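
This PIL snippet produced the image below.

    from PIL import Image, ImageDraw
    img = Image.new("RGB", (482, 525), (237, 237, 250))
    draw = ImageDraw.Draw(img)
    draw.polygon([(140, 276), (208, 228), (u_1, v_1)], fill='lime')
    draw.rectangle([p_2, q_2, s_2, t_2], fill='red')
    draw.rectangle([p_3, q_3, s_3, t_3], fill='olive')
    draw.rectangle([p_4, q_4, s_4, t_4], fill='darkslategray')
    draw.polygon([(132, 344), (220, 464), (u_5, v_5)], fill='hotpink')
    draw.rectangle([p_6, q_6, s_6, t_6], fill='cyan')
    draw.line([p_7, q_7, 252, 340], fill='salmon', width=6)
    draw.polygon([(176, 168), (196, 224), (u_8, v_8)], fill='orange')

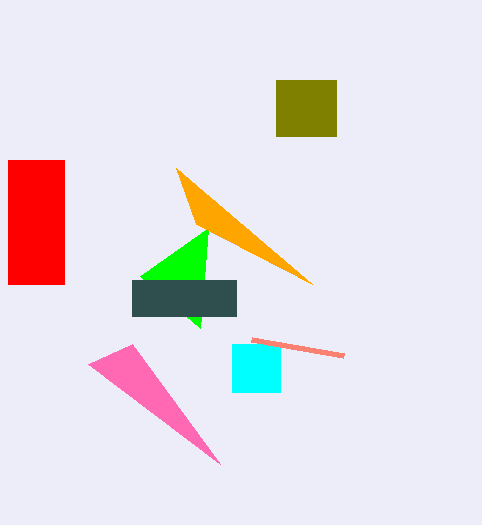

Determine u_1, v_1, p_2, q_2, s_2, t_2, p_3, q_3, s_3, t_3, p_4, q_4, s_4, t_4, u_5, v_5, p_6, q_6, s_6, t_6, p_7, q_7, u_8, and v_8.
u_1 = 200; v_1 = 328; p_2 = 8; q_2 = 160; s_2 = 64; t_2 = 284; p_3 = 276; q_3 = 80; s_3 = 336; t_3 = 136; p_4 = 132; q_4 = 280; s_4 = 236; t_4 = 316; u_5 = 88; v_5 = 364; p_6 = 232; q_6 = 344; s_6 = 280; t_6 = 392; p_7 = 344; q_7 = 356; u_8 = 312; v_8 = 284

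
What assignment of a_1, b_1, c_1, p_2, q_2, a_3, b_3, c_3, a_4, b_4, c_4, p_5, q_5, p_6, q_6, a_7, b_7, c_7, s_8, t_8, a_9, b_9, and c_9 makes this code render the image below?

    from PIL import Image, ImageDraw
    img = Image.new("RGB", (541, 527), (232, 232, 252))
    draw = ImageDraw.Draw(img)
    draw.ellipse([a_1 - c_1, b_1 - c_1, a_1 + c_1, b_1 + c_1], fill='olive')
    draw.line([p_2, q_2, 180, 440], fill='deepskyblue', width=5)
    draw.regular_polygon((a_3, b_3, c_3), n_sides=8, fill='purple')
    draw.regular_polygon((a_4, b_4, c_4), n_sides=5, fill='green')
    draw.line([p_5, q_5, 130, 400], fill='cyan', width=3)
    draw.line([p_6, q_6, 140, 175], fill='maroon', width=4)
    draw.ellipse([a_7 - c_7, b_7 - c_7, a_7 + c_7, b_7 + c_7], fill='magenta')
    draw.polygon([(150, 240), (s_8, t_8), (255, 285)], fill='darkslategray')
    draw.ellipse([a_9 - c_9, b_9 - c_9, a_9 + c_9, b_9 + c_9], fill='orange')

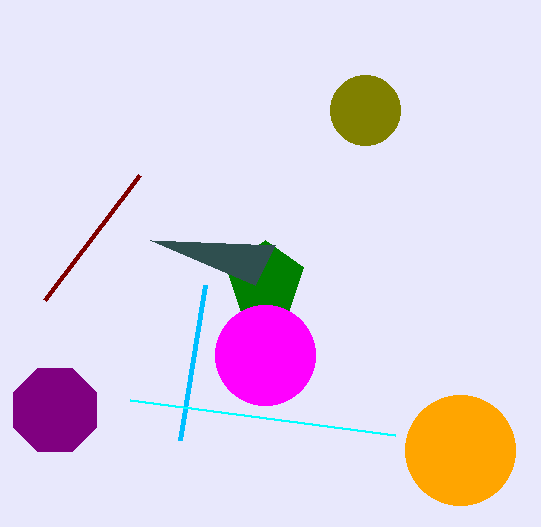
a_1 = 365, b_1 = 110, c_1 = 35, p_2 = 205, q_2 = 285, a_3 = 55, b_3 = 410, c_3 = 45, a_4 = 265, b_4 = 280, c_4 = 40, p_5 = 395, q_5 = 435, p_6 = 45, q_6 = 300, a_7 = 265, b_7 = 355, c_7 = 50, s_8 = 275, t_8 = 245, a_9 = 460, b_9 = 450, c_9 = 55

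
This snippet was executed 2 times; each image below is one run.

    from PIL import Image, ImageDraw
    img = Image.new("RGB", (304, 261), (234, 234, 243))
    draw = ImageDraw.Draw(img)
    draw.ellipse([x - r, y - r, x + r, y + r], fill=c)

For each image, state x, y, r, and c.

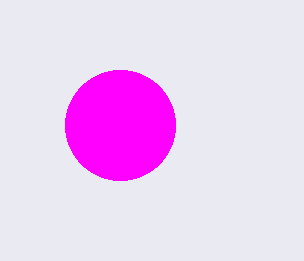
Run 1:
x = 120, y = 125, r = 55, c = 'magenta'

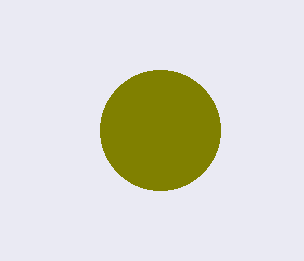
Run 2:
x = 160
y = 130
r = 60
c = 'olive'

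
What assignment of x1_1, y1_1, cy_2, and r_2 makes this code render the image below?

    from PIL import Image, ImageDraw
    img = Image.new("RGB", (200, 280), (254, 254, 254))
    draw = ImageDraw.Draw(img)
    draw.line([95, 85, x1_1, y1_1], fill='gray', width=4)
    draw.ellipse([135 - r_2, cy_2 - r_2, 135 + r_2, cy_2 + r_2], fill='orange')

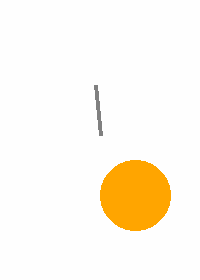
x1_1 = 100
y1_1 = 135
cy_2 = 195
r_2 = 35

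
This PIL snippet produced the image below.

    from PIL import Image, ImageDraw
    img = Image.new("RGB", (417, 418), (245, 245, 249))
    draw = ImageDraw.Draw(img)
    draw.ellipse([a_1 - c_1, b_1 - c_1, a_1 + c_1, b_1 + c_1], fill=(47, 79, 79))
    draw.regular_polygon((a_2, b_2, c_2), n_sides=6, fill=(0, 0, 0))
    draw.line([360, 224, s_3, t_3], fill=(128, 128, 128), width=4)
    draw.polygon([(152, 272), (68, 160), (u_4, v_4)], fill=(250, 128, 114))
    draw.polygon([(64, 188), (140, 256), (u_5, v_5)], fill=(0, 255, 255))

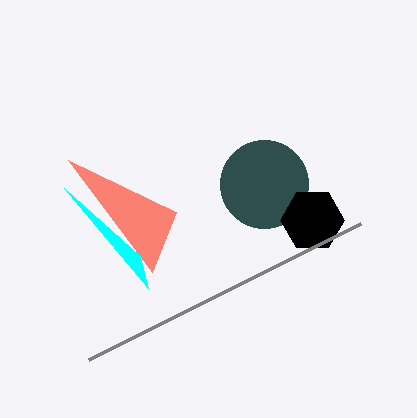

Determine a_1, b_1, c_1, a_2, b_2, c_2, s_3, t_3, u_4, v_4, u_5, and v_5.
a_1 = 264
b_1 = 184
c_1 = 44
a_2 = 312
b_2 = 220
c_2 = 32
s_3 = 88
t_3 = 360
u_4 = 176
v_4 = 212
u_5 = 148
v_5 = 288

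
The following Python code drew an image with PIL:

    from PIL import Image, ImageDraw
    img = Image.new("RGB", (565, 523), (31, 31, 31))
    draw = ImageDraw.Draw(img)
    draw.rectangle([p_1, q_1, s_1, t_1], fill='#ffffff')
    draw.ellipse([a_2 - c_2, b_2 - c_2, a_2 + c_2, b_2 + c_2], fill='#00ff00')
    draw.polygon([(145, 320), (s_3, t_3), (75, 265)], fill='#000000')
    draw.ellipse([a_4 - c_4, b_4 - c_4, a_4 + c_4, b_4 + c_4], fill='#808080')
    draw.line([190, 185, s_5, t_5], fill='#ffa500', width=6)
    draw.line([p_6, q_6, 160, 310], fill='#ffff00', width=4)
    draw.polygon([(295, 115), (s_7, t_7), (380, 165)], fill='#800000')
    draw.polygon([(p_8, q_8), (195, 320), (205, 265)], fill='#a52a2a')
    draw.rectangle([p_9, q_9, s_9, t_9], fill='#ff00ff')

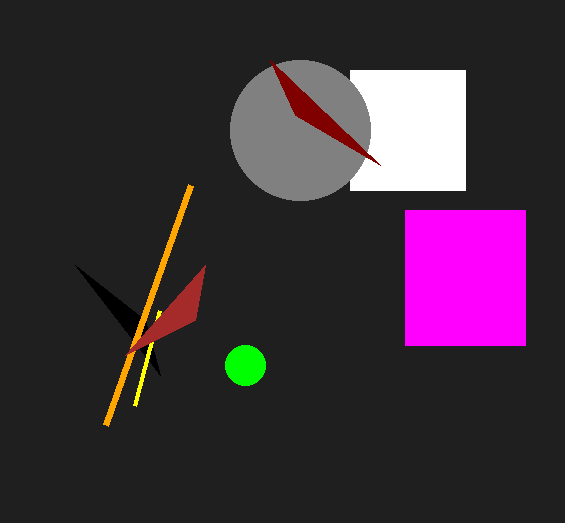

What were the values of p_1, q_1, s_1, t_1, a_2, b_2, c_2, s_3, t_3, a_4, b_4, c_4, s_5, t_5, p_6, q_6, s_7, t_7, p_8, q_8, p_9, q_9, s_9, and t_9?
p_1 = 350
q_1 = 70
s_1 = 465
t_1 = 190
a_2 = 245
b_2 = 365
c_2 = 20
s_3 = 160
t_3 = 375
a_4 = 300
b_4 = 130
c_4 = 70
s_5 = 105
t_5 = 425
p_6 = 135
q_6 = 405
s_7 = 270
t_7 = 60
p_8 = 125
q_8 = 355
p_9 = 405
q_9 = 210
s_9 = 525
t_9 = 345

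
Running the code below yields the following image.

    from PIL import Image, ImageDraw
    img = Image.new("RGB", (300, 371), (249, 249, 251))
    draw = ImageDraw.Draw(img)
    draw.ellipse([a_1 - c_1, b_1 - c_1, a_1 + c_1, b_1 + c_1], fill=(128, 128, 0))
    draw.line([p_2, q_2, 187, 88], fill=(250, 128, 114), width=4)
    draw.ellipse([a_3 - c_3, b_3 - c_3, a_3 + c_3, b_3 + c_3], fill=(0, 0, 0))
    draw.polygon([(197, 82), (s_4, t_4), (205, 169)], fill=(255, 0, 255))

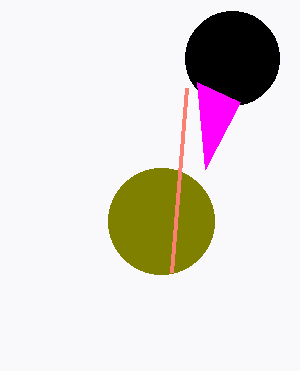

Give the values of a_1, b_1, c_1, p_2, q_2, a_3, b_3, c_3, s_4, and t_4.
a_1 = 161; b_1 = 221; c_1 = 53; p_2 = 172; q_2 = 272; a_3 = 232; b_3 = 58; c_3 = 47; s_4 = 240; t_4 = 102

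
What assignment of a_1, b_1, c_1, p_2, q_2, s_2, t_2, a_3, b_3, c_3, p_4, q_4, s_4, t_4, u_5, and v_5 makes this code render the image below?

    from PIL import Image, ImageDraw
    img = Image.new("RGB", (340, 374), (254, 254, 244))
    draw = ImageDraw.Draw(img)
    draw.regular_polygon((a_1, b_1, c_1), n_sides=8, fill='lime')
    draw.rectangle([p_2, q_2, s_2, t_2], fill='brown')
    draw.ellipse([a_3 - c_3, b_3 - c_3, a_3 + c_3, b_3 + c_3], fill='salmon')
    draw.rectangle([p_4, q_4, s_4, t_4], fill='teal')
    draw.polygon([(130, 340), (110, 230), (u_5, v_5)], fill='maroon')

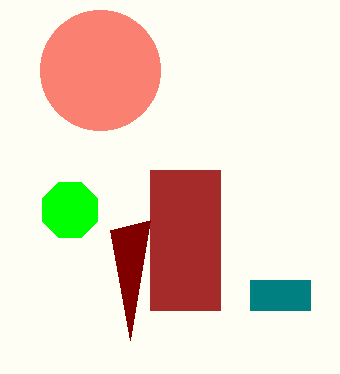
a_1 = 70
b_1 = 210
c_1 = 30
p_2 = 150
q_2 = 170
s_2 = 220
t_2 = 310
a_3 = 100
b_3 = 70
c_3 = 60
p_4 = 250
q_4 = 280
s_4 = 310
t_4 = 310
u_5 = 150
v_5 = 220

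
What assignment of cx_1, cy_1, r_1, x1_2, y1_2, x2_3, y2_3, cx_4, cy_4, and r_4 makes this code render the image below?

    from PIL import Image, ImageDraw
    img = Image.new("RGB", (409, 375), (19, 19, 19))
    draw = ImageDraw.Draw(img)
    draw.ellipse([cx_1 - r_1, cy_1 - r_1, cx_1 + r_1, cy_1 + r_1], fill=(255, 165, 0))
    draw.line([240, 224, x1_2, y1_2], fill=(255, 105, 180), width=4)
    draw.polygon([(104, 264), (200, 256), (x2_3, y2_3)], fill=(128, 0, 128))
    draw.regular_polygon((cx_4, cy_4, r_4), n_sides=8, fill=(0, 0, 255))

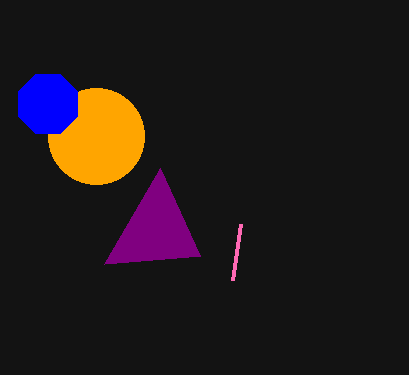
cx_1 = 96
cy_1 = 136
r_1 = 48
x1_2 = 232
y1_2 = 280
x2_3 = 160
y2_3 = 168
cx_4 = 48
cy_4 = 104
r_4 = 32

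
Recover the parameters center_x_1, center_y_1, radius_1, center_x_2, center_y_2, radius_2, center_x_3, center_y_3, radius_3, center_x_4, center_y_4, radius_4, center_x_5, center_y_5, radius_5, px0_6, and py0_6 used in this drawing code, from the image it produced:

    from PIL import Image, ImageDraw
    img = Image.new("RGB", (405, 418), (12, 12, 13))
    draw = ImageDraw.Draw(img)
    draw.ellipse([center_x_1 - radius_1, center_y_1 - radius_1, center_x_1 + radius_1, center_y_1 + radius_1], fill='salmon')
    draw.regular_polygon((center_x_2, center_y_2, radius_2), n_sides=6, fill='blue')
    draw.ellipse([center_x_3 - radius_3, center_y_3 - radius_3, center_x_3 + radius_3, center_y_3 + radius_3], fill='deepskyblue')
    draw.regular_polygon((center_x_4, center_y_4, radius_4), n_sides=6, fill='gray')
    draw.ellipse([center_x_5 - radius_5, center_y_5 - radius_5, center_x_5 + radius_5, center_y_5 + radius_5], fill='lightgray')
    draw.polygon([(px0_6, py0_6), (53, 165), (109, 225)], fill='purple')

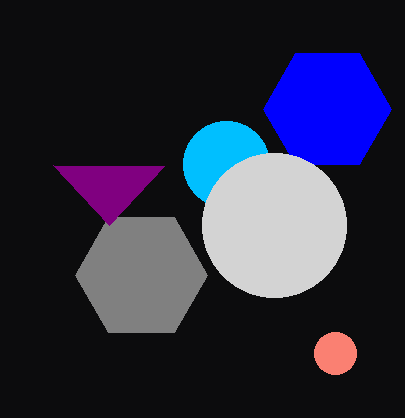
center_x_1 = 335; center_y_1 = 353; radius_1 = 21; center_x_2 = 327; center_y_2 = 109; radius_2 = 64; center_x_3 = 226; center_y_3 = 164; radius_3 = 43; center_x_4 = 141; center_y_4 = 275; radius_4 = 66; center_x_5 = 274; center_y_5 = 225; radius_5 = 72; px0_6 = 164; py0_6 = 166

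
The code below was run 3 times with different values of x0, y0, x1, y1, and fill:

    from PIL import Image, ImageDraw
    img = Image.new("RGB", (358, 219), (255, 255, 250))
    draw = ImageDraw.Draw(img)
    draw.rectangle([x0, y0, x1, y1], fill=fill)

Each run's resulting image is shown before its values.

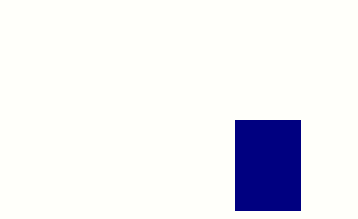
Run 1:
x0 = 235, y0 = 120, x1 = 300, y1 = 210, fill = 'navy'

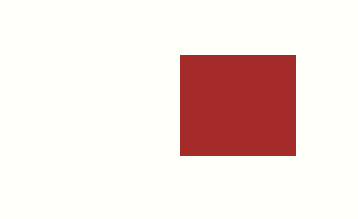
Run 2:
x0 = 180; y0 = 55; x1 = 295; y1 = 155; fill = 'brown'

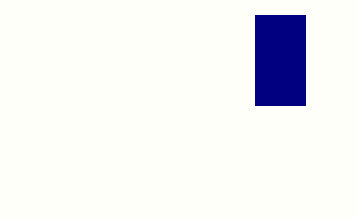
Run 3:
x0 = 255, y0 = 15, x1 = 305, y1 = 105, fill = 'navy'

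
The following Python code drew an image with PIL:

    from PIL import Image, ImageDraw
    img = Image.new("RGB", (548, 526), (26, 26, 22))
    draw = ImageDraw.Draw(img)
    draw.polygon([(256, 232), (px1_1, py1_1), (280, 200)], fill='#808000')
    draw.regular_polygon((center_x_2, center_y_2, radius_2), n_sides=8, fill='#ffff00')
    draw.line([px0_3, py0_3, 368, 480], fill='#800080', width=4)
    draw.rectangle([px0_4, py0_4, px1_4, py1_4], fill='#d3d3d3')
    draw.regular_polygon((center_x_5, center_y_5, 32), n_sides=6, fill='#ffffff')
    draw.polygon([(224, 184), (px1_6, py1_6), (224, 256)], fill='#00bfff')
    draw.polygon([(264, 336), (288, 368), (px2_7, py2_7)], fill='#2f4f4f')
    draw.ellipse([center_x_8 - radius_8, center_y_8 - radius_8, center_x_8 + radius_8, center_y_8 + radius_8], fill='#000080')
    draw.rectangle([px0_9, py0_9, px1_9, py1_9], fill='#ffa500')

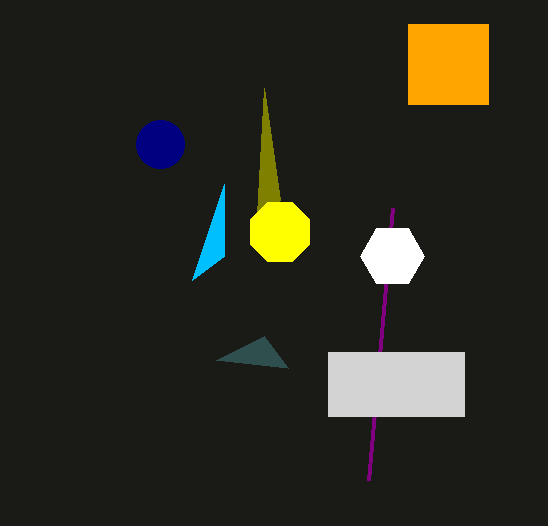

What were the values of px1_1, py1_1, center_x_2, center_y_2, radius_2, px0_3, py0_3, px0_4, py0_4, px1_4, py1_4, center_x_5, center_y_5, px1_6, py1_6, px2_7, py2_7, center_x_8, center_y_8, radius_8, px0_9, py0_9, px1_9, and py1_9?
px1_1 = 264, py1_1 = 88, center_x_2 = 280, center_y_2 = 232, radius_2 = 32, px0_3 = 392, py0_3 = 208, px0_4 = 328, py0_4 = 352, px1_4 = 464, py1_4 = 416, center_x_5 = 392, center_y_5 = 256, px1_6 = 192, py1_6 = 280, px2_7 = 216, py2_7 = 360, center_x_8 = 160, center_y_8 = 144, radius_8 = 24, px0_9 = 408, py0_9 = 24, px1_9 = 488, py1_9 = 104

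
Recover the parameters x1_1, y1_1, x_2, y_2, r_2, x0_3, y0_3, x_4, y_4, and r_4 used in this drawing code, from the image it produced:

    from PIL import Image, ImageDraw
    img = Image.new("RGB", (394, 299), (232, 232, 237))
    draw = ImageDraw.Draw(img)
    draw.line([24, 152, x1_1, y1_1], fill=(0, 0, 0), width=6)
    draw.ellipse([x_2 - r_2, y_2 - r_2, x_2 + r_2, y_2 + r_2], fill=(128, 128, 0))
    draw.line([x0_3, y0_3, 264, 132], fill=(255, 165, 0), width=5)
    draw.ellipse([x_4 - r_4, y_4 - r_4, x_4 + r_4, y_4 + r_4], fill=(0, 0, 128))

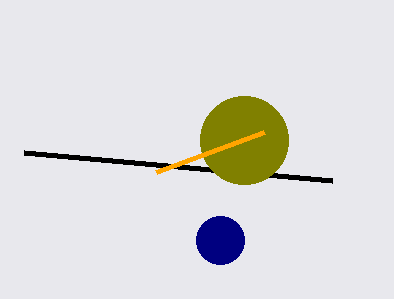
x1_1 = 332
y1_1 = 180
x_2 = 244
y_2 = 140
r_2 = 44
x0_3 = 156
y0_3 = 172
x_4 = 220
y_4 = 240
r_4 = 24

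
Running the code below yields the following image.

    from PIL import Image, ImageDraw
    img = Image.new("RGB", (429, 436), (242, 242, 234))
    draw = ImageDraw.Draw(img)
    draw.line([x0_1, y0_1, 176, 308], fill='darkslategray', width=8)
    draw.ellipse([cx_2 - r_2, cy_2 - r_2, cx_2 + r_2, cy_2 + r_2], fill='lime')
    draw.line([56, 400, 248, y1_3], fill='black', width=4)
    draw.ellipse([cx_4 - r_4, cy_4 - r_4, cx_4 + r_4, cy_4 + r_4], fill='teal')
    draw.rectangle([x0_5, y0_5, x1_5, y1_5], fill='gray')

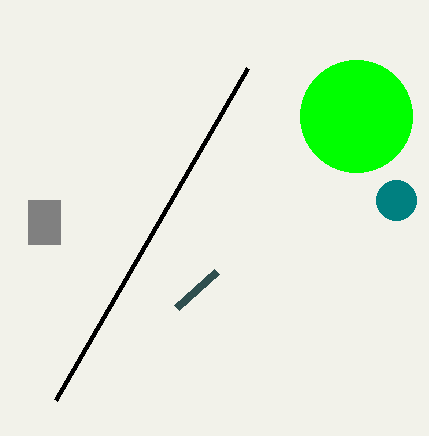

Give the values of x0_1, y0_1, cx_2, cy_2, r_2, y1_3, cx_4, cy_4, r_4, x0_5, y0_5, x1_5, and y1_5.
x0_1 = 216; y0_1 = 272; cx_2 = 356; cy_2 = 116; r_2 = 56; y1_3 = 68; cx_4 = 396; cy_4 = 200; r_4 = 20; x0_5 = 28; y0_5 = 200; x1_5 = 60; y1_5 = 244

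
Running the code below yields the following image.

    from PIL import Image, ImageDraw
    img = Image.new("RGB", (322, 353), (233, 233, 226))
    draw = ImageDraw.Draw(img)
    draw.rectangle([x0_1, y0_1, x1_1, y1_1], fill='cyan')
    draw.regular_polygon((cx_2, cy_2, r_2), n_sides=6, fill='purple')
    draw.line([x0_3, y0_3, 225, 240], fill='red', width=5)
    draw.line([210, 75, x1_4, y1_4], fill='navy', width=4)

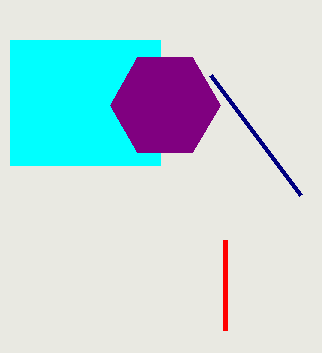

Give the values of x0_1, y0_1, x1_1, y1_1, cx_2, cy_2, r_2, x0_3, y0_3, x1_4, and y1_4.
x0_1 = 10
y0_1 = 40
x1_1 = 160
y1_1 = 165
cx_2 = 165
cy_2 = 105
r_2 = 55
x0_3 = 225
y0_3 = 330
x1_4 = 300
y1_4 = 195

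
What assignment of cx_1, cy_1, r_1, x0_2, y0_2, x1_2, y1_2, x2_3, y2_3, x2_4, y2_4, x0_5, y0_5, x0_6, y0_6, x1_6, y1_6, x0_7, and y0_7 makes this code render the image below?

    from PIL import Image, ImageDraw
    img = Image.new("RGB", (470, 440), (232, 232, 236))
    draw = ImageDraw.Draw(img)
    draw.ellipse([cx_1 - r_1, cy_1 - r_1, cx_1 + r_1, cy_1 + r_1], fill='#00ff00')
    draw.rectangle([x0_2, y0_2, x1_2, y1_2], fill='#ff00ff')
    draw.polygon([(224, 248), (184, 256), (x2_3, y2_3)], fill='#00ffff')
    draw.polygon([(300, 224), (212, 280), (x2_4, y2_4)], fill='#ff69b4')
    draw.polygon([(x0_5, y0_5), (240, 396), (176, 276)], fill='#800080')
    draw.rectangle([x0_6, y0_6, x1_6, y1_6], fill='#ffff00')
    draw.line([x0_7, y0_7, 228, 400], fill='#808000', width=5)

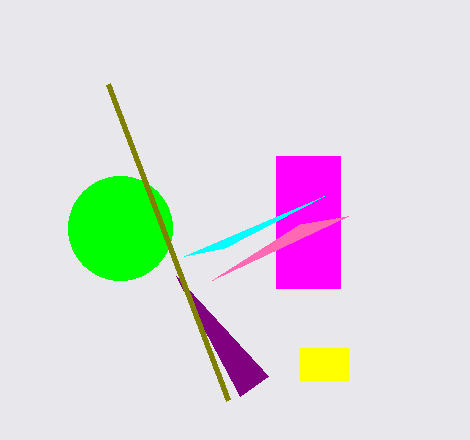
cx_1 = 120
cy_1 = 228
r_1 = 52
x0_2 = 276
y0_2 = 156
x1_2 = 340
y1_2 = 288
x2_3 = 324
y2_3 = 196
x2_4 = 348
y2_4 = 216
x0_5 = 268
y0_5 = 376
x0_6 = 300
y0_6 = 348
x1_6 = 348
y1_6 = 380
x0_7 = 108
y0_7 = 84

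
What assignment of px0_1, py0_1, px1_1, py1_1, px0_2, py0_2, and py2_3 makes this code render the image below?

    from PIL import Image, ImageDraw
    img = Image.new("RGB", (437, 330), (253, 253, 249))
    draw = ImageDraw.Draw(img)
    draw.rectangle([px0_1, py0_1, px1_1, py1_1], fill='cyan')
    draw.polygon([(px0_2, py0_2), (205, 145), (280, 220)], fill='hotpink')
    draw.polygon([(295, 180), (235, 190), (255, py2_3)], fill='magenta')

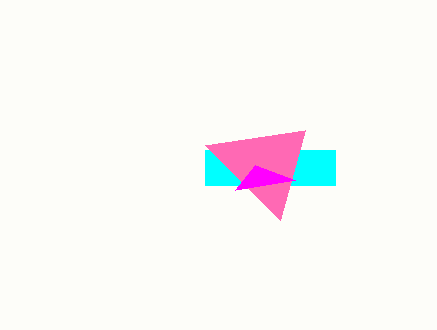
px0_1 = 205
py0_1 = 150
px1_1 = 335
py1_1 = 185
px0_2 = 305
py0_2 = 130
py2_3 = 165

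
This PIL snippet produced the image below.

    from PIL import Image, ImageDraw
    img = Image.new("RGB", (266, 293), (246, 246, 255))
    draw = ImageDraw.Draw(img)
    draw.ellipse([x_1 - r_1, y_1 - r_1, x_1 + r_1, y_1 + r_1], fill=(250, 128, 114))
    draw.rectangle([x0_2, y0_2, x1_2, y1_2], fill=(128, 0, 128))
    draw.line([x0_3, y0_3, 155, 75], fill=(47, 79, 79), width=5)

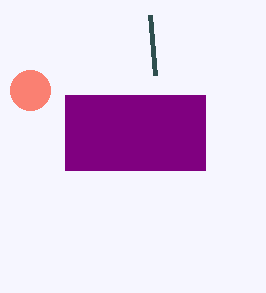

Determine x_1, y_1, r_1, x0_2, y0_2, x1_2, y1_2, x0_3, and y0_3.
x_1 = 30, y_1 = 90, r_1 = 20, x0_2 = 65, y0_2 = 95, x1_2 = 205, y1_2 = 170, x0_3 = 150, y0_3 = 15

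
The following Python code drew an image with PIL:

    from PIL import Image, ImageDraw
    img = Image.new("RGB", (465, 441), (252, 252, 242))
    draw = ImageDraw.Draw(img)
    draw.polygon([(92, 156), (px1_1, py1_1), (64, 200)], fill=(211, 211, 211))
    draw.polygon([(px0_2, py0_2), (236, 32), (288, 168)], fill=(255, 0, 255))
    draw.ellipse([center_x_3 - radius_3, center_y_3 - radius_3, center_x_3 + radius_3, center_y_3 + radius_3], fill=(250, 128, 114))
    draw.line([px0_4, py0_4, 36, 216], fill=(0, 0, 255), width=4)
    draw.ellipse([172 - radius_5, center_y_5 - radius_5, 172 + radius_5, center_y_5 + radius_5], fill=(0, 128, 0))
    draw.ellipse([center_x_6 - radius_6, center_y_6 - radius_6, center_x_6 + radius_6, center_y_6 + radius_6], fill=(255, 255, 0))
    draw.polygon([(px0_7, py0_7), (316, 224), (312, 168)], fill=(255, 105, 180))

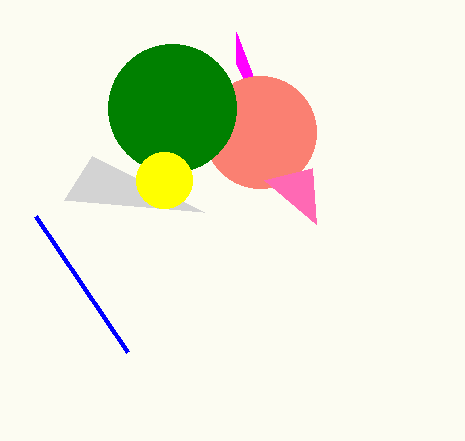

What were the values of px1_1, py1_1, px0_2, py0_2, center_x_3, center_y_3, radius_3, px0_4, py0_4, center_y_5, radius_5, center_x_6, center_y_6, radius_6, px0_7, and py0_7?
px1_1 = 204; py1_1 = 212; px0_2 = 236; py0_2 = 64; center_x_3 = 260; center_y_3 = 132; radius_3 = 56; px0_4 = 128; py0_4 = 352; center_y_5 = 108; radius_5 = 64; center_x_6 = 164; center_y_6 = 180; radius_6 = 28; px0_7 = 264; py0_7 = 180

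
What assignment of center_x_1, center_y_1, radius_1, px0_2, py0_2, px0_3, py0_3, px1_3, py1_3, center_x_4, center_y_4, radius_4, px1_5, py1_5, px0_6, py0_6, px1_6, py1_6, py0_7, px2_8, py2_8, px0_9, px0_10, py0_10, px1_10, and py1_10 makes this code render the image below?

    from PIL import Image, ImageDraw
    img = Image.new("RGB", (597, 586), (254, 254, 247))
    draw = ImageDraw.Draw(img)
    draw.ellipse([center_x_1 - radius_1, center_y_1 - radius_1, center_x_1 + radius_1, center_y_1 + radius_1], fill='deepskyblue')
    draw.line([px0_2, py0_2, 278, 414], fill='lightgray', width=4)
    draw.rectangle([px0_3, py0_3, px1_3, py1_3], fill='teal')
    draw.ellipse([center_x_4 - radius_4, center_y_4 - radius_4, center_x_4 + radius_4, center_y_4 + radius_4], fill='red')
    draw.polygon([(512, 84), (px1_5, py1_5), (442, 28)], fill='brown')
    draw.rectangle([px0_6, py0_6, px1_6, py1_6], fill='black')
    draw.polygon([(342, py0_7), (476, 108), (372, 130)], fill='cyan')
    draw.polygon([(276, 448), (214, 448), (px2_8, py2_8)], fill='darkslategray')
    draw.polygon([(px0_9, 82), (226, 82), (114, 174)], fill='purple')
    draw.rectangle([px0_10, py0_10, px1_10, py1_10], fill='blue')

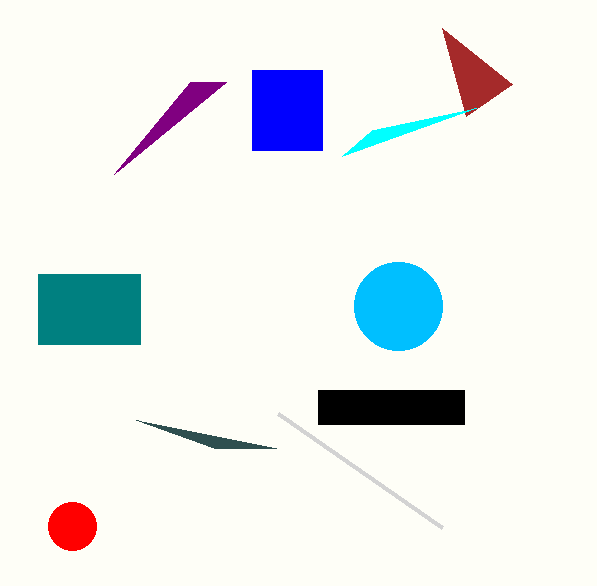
center_x_1 = 398, center_y_1 = 306, radius_1 = 44, px0_2 = 442, py0_2 = 528, px0_3 = 38, py0_3 = 274, px1_3 = 140, py1_3 = 344, center_x_4 = 72, center_y_4 = 526, radius_4 = 24, px1_5 = 466, py1_5 = 116, px0_6 = 318, py0_6 = 390, px1_6 = 464, py1_6 = 424, py0_7 = 156, px2_8 = 136, py2_8 = 420, px0_9 = 190, px0_10 = 252, py0_10 = 70, px1_10 = 322, py1_10 = 150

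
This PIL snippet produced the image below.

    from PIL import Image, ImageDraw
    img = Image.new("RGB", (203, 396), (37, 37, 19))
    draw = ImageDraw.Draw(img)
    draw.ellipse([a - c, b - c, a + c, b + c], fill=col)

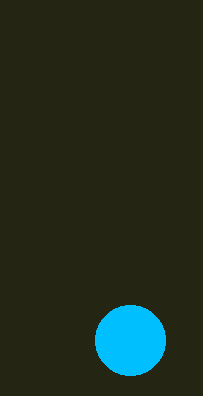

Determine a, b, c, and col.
a = 130, b = 340, c = 35, col = 'deepskyblue'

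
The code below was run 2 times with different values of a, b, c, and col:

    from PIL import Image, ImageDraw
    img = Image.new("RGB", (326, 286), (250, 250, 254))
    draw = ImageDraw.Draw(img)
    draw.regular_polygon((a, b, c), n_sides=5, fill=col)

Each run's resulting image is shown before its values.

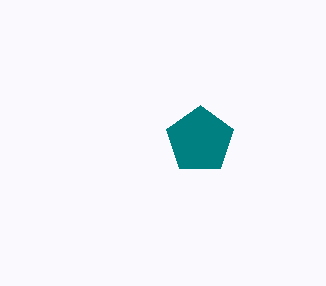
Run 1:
a = 200, b = 140, c = 35, col = 'teal'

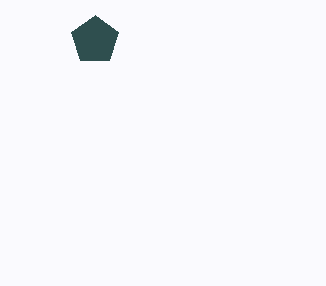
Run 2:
a = 95, b = 40, c = 25, col = 'darkslategray'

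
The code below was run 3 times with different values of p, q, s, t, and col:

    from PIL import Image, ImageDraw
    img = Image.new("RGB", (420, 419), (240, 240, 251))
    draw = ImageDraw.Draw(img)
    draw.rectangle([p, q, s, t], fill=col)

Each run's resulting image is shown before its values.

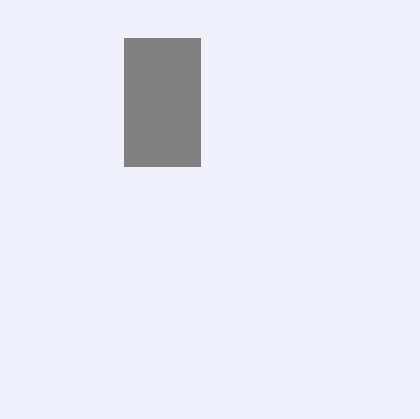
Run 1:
p = 124, q = 38, s = 200, t = 166, col = 'gray'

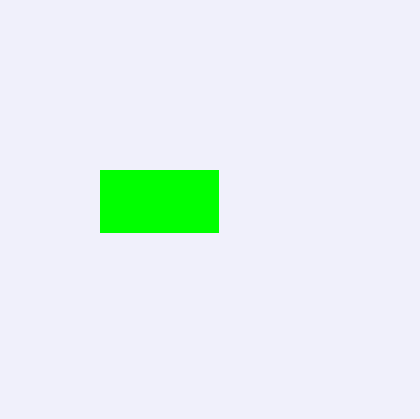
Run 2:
p = 100; q = 170; s = 218; t = 232; col = 'lime'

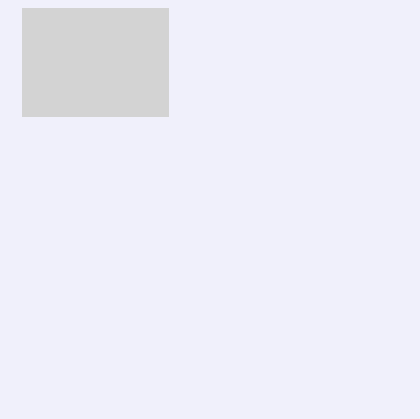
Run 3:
p = 22, q = 8, s = 168, t = 116, col = 'lightgray'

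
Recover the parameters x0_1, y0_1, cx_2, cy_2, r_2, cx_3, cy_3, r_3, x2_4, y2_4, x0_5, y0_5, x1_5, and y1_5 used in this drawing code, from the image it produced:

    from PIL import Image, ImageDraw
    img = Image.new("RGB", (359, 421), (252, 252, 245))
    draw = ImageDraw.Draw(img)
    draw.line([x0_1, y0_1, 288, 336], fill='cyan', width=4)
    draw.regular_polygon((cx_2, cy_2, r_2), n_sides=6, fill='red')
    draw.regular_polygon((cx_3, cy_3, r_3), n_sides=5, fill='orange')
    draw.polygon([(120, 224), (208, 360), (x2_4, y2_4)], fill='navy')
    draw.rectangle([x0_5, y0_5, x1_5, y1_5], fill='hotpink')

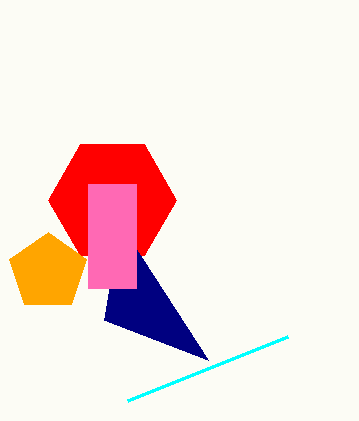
x0_1 = 128; y0_1 = 400; cx_2 = 112; cy_2 = 200; r_2 = 64; cx_3 = 48; cy_3 = 272; r_3 = 40; x2_4 = 104; y2_4 = 320; x0_5 = 88; y0_5 = 184; x1_5 = 136; y1_5 = 288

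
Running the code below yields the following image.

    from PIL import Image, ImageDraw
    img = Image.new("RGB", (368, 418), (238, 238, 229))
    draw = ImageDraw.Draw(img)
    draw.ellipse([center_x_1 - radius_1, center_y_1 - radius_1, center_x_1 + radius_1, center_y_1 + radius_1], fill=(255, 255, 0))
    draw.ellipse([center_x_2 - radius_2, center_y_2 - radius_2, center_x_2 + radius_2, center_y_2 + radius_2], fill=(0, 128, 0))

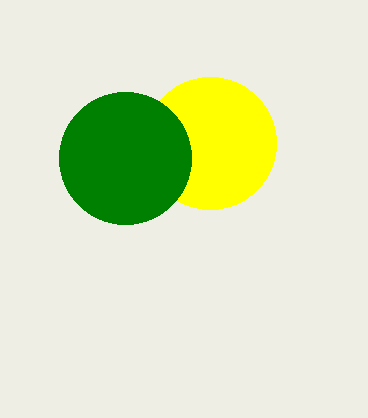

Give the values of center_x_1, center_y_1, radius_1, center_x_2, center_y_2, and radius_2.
center_x_1 = 210, center_y_1 = 143, radius_1 = 66, center_x_2 = 125, center_y_2 = 158, radius_2 = 66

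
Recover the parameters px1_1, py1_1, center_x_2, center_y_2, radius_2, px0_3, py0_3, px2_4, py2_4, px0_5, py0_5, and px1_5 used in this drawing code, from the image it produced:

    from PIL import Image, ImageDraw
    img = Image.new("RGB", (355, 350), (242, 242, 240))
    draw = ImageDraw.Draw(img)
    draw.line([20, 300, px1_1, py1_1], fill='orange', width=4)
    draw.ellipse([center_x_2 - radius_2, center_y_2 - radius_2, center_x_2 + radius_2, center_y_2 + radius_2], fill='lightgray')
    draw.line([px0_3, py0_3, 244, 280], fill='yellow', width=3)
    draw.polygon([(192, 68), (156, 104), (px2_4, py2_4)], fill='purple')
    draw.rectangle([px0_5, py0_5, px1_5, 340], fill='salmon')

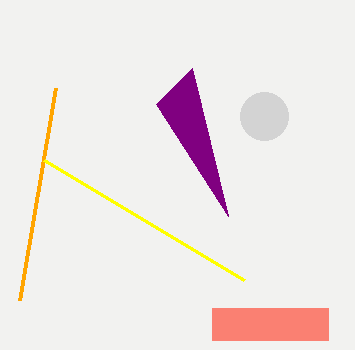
px1_1 = 56, py1_1 = 88, center_x_2 = 264, center_y_2 = 116, radius_2 = 24, px0_3 = 44, py0_3 = 160, px2_4 = 228, py2_4 = 216, px0_5 = 212, py0_5 = 308, px1_5 = 328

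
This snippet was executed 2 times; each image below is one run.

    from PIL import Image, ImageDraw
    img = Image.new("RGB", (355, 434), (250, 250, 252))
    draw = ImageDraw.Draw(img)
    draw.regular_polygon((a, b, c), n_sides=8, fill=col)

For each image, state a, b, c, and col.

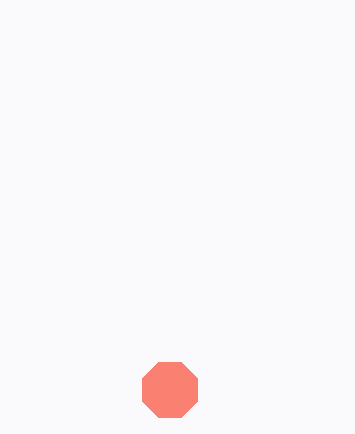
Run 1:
a = 170
b = 390
c = 30
col = 'salmon'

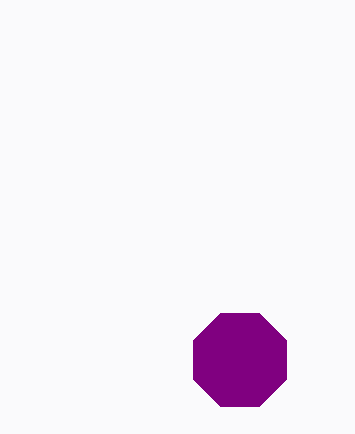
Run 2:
a = 240
b = 360
c = 50
col = 'purple'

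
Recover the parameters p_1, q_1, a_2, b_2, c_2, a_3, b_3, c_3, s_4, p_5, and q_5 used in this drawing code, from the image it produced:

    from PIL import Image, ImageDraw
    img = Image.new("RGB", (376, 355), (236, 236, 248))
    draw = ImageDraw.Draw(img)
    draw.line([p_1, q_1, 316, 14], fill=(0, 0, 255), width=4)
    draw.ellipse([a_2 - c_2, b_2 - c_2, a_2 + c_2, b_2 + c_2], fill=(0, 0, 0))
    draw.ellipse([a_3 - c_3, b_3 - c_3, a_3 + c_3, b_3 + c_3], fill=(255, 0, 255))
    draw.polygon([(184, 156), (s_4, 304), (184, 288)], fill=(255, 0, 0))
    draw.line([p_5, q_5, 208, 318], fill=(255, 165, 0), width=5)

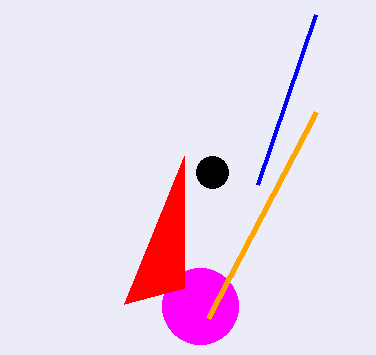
p_1 = 258, q_1 = 184, a_2 = 212, b_2 = 172, c_2 = 16, a_3 = 200, b_3 = 306, c_3 = 38, s_4 = 124, p_5 = 316, q_5 = 112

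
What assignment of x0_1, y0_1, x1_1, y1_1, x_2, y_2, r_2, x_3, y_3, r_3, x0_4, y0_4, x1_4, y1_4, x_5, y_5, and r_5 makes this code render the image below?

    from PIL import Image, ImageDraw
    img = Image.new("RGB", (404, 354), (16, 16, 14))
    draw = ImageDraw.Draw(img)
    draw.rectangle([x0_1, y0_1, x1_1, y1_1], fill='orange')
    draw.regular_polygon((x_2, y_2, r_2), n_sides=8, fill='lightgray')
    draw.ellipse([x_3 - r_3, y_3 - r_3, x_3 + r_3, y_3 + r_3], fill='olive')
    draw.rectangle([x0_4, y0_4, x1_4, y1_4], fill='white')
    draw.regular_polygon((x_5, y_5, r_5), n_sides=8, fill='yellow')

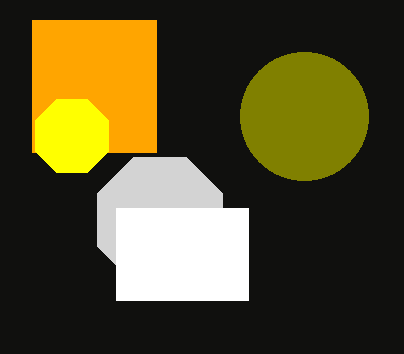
x0_1 = 32, y0_1 = 20, x1_1 = 156, y1_1 = 152, x_2 = 160, y_2 = 220, r_2 = 68, x_3 = 304, y_3 = 116, r_3 = 64, x0_4 = 116, y0_4 = 208, x1_4 = 248, y1_4 = 300, x_5 = 72, y_5 = 136, r_5 = 40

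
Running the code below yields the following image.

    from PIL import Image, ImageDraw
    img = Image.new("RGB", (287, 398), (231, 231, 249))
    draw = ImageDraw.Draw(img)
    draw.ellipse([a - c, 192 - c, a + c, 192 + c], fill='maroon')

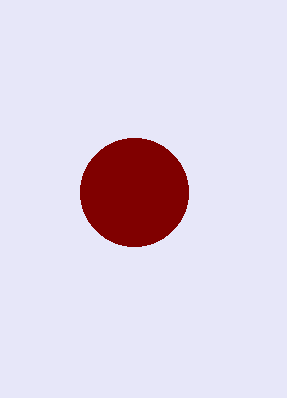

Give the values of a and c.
a = 134; c = 54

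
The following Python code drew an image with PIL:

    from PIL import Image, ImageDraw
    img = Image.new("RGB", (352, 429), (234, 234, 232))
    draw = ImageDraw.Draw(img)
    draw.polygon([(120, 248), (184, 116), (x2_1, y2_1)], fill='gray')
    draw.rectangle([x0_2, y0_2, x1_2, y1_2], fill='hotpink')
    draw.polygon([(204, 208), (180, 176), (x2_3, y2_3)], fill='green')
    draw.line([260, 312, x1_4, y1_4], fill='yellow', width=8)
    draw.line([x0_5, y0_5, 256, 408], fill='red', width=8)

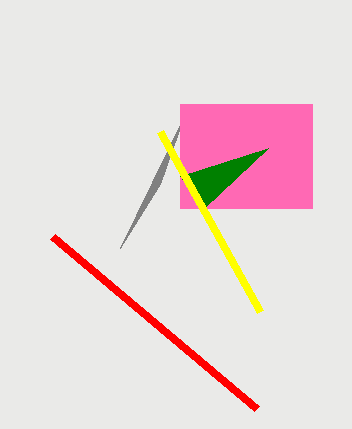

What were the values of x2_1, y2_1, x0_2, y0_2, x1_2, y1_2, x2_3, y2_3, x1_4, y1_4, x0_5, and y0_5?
x2_1 = 160
y2_1 = 184
x0_2 = 180
y0_2 = 104
x1_2 = 312
y1_2 = 208
x2_3 = 268
y2_3 = 148
x1_4 = 160
y1_4 = 132
x0_5 = 52
y0_5 = 236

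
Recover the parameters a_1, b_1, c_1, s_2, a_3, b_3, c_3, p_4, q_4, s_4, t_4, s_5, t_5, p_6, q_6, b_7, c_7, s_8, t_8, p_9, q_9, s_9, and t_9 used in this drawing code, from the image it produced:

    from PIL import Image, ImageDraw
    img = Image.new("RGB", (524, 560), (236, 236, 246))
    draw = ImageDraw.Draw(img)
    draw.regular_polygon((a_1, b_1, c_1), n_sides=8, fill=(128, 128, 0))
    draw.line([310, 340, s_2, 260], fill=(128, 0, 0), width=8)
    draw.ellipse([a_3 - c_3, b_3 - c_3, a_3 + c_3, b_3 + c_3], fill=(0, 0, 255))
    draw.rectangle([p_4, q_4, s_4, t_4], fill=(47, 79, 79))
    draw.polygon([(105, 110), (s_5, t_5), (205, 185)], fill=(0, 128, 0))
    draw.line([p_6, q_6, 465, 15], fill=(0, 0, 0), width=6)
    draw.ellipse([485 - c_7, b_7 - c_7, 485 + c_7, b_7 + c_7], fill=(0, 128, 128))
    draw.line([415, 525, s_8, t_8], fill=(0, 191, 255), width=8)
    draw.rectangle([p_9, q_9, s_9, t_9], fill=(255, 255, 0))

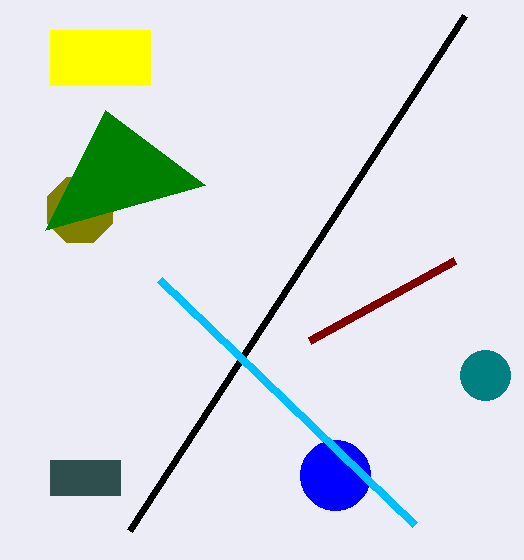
a_1 = 80; b_1 = 210; c_1 = 35; s_2 = 455; a_3 = 335; b_3 = 475; c_3 = 35; p_4 = 50; q_4 = 460; s_4 = 120; t_4 = 495; s_5 = 45; t_5 = 230; p_6 = 130; q_6 = 530; b_7 = 375; c_7 = 25; s_8 = 160; t_8 = 280; p_9 = 50; q_9 = 30; s_9 = 150; t_9 = 85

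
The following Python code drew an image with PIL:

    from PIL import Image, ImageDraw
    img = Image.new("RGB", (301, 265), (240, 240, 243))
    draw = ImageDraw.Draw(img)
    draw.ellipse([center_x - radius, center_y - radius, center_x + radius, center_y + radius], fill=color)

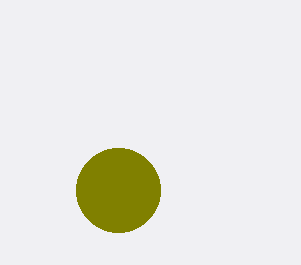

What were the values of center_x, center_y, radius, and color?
center_x = 118
center_y = 190
radius = 42
color = 'olive'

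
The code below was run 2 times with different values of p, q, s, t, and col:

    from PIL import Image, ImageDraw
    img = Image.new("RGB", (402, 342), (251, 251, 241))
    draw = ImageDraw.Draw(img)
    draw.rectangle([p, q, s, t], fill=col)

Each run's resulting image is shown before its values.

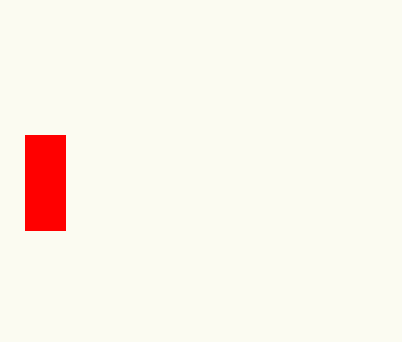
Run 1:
p = 25, q = 135, s = 65, t = 230, col = 'red'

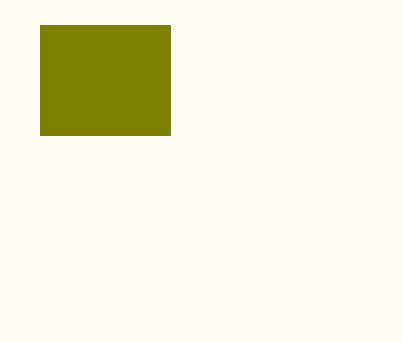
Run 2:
p = 40
q = 25
s = 170
t = 135
col = 'olive'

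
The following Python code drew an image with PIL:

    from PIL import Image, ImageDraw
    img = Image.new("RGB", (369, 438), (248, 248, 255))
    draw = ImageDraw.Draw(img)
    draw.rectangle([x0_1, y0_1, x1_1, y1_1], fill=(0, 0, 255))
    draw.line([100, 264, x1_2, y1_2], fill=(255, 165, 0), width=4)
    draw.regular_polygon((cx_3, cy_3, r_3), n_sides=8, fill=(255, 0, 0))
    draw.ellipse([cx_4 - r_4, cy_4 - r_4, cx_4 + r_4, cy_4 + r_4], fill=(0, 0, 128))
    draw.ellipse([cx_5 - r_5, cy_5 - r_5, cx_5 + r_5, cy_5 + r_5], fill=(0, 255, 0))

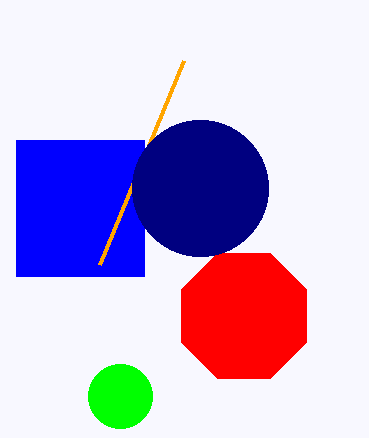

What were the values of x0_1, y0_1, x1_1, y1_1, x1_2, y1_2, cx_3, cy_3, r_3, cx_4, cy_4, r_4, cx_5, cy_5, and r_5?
x0_1 = 16, y0_1 = 140, x1_1 = 144, y1_1 = 276, x1_2 = 184, y1_2 = 60, cx_3 = 244, cy_3 = 316, r_3 = 68, cx_4 = 200, cy_4 = 188, r_4 = 68, cx_5 = 120, cy_5 = 396, r_5 = 32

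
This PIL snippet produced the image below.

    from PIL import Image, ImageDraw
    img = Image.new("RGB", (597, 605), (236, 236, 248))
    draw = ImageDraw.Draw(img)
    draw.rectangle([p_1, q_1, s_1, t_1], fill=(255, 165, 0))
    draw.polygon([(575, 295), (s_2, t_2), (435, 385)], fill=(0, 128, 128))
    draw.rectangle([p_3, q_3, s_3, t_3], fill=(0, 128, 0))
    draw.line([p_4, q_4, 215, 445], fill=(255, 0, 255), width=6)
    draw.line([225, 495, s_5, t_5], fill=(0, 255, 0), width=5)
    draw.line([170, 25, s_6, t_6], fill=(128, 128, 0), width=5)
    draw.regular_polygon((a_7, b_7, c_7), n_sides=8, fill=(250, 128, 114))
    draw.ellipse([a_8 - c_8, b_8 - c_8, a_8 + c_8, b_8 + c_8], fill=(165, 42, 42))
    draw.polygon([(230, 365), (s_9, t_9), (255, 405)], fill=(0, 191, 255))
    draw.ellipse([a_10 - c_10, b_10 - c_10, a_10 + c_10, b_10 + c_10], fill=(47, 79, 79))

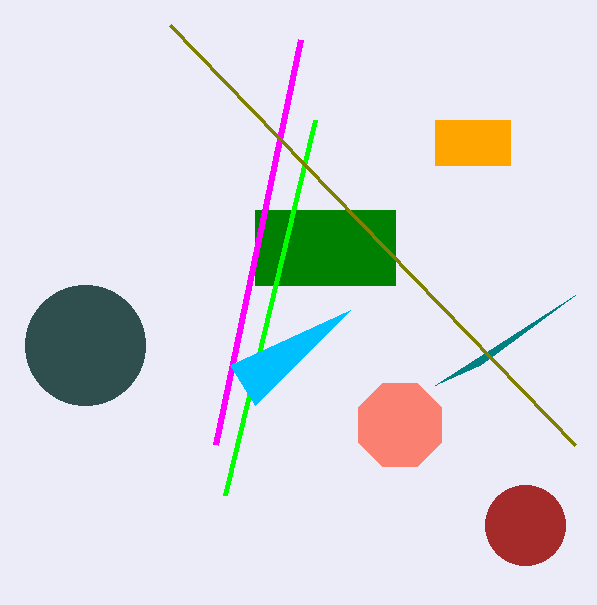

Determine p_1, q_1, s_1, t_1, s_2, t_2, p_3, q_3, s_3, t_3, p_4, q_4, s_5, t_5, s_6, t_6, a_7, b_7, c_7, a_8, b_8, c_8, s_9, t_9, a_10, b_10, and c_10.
p_1 = 435; q_1 = 120; s_1 = 510; t_1 = 165; s_2 = 480; t_2 = 365; p_3 = 255; q_3 = 210; s_3 = 395; t_3 = 285; p_4 = 300; q_4 = 40; s_5 = 315; t_5 = 120; s_6 = 575; t_6 = 445; a_7 = 400; b_7 = 425; c_7 = 45; a_8 = 525; b_8 = 525; c_8 = 40; s_9 = 350; t_9 = 310; a_10 = 85; b_10 = 345; c_10 = 60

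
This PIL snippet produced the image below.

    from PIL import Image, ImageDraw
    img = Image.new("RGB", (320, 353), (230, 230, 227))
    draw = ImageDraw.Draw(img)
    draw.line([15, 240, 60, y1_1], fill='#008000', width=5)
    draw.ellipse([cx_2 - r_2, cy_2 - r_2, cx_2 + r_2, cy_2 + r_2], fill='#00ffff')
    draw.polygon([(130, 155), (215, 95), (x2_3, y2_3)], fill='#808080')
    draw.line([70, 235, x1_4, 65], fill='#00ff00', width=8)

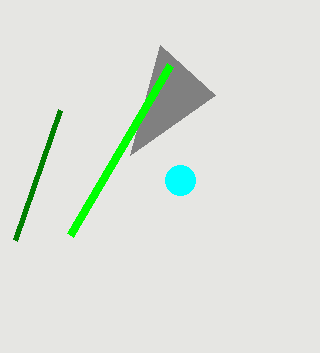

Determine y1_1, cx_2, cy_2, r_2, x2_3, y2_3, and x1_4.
y1_1 = 110, cx_2 = 180, cy_2 = 180, r_2 = 15, x2_3 = 160, y2_3 = 45, x1_4 = 170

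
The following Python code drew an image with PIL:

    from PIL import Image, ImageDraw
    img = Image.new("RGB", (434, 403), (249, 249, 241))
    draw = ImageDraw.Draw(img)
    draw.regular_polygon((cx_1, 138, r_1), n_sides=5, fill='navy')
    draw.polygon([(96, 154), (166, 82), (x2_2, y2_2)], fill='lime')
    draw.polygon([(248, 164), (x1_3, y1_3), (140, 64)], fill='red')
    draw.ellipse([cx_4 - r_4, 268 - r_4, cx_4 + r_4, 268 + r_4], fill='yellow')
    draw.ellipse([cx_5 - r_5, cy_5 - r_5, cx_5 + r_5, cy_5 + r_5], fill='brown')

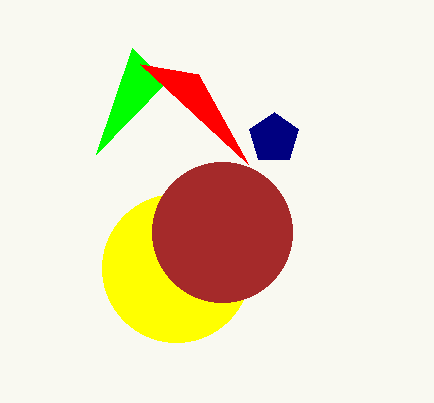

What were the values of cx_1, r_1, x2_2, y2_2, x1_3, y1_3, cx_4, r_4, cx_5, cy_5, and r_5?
cx_1 = 274; r_1 = 26; x2_2 = 132; y2_2 = 48; x1_3 = 198; y1_3 = 74; cx_4 = 176; r_4 = 74; cx_5 = 222; cy_5 = 232; r_5 = 70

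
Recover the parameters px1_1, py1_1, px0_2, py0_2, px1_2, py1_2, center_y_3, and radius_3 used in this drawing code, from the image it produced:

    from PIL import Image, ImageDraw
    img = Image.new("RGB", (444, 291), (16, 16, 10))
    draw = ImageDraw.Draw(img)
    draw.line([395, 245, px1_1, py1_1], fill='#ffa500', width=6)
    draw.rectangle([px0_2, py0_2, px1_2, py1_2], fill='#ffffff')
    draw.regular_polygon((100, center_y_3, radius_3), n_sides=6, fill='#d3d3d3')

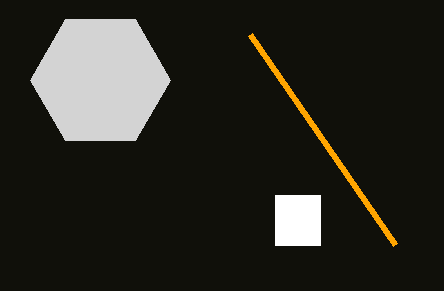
px1_1 = 250, py1_1 = 35, px0_2 = 275, py0_2 = 195, px1_2 = 320, py1_2 = 245, center_y_3 = 80, radius_3 = 70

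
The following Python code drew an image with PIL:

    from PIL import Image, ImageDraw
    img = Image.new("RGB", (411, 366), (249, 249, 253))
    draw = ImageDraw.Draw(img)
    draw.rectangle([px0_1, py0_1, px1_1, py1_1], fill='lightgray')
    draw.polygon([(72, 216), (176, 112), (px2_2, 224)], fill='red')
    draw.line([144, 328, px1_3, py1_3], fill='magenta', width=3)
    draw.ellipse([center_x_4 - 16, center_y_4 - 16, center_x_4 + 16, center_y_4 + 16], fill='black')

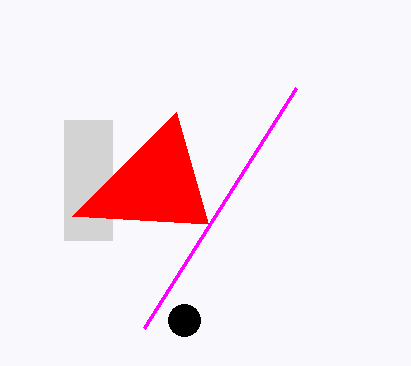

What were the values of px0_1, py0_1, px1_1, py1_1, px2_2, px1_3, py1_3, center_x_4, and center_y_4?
px0_1 = 64, py0_1 = 120, px1_1 = 112, py1_1 = 240, px2_2 = 208, px1_3 = 296, py1_3 = 88, center_x_4 = 184, center_y_4 = 320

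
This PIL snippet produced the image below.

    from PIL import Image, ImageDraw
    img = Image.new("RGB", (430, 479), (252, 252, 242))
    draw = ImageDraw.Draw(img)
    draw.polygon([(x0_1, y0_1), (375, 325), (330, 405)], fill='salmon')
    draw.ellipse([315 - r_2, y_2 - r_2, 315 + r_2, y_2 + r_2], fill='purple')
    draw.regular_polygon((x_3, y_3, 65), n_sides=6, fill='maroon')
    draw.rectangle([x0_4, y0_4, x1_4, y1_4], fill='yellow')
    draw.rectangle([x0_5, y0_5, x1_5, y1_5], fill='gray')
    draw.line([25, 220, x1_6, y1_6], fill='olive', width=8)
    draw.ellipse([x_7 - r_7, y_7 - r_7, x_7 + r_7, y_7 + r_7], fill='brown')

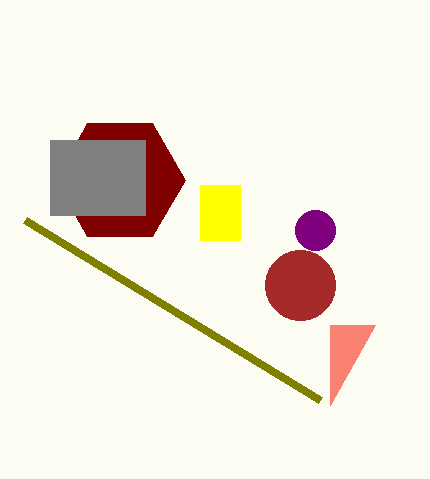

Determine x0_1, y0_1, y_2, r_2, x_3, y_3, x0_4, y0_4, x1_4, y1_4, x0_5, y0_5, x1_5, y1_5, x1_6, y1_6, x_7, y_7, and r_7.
x0_1 = 330; y0_1 = 325; y_2 = 230; r_2 = 20; x_3 = 120; y_3 = 180; x0_4 = 200; y0_4 = 185; x1_4 = 240; y1_4 = 240; x0_5 = 50; y0_5 = 140; x1_5 = 145; y1_5 = 215; x1_6 = 320; y1_6 = 400; x_7 = 300; y_7 = 285; r_7 = 35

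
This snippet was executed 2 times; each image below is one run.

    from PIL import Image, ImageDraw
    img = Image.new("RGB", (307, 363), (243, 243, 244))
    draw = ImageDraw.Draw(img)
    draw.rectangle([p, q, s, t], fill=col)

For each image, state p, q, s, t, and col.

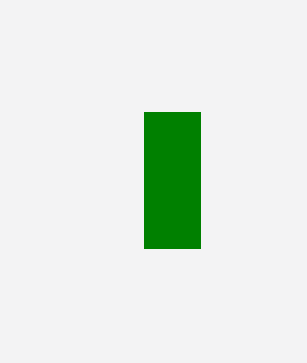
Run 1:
p = 144; q = 112; s = 200; t = 248; col = 'green'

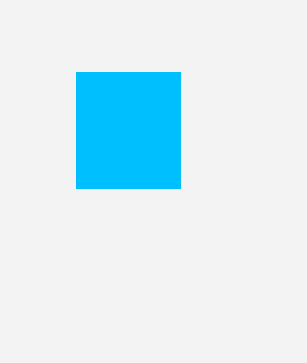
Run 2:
p = 76; q = 72; s = 180; t = 188; col = 'deepskyblue'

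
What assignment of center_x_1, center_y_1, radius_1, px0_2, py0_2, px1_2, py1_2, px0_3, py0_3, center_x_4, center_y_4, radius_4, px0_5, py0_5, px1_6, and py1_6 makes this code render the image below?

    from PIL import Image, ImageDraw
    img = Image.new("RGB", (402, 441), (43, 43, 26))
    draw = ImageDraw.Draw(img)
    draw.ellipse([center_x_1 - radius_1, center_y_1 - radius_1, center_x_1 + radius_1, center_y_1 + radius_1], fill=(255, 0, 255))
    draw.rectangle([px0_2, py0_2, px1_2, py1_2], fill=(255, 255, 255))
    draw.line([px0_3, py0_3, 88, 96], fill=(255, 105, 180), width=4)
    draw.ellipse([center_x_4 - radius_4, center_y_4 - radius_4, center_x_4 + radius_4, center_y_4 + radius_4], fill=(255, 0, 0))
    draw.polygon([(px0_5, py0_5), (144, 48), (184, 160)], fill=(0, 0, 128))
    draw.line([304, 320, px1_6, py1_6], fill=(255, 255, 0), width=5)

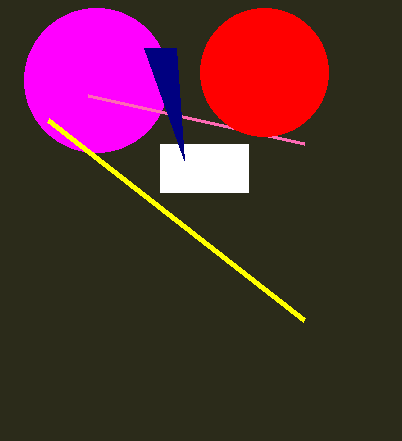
center_x_1 = 96
center_y_1 = 80
radius_1 = 72
px0_2 = 160
py0_2 = 144
px1_2 = 248
py1_2 = 192
px0_3 = 304
py0_3 = 144
center_x_4 = 264
center_y_4 = 72
radius_4 = 64
px0_5 = 176
py0_5 = 48
px1_6 = 48
py1_6 = 120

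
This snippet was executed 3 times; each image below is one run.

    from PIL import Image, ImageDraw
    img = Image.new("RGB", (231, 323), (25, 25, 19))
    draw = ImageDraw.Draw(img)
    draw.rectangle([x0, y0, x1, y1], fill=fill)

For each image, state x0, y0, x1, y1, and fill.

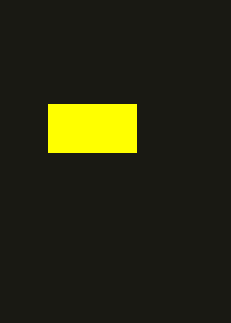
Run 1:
x0 = 48; y0 = 104; x1 = 136; y1 = 152; fill = 'yellow'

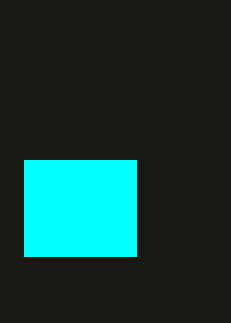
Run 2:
x0 = 24
y0 = 160
x1 = 136
y1 = 256
fill = 'cyan'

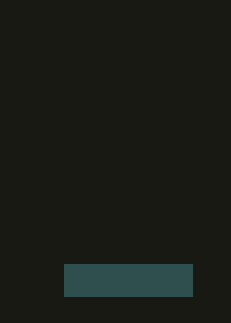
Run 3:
x0 = 64; y0 = 264; x1 = 192; y1 = 296; fill = 'darkslategray'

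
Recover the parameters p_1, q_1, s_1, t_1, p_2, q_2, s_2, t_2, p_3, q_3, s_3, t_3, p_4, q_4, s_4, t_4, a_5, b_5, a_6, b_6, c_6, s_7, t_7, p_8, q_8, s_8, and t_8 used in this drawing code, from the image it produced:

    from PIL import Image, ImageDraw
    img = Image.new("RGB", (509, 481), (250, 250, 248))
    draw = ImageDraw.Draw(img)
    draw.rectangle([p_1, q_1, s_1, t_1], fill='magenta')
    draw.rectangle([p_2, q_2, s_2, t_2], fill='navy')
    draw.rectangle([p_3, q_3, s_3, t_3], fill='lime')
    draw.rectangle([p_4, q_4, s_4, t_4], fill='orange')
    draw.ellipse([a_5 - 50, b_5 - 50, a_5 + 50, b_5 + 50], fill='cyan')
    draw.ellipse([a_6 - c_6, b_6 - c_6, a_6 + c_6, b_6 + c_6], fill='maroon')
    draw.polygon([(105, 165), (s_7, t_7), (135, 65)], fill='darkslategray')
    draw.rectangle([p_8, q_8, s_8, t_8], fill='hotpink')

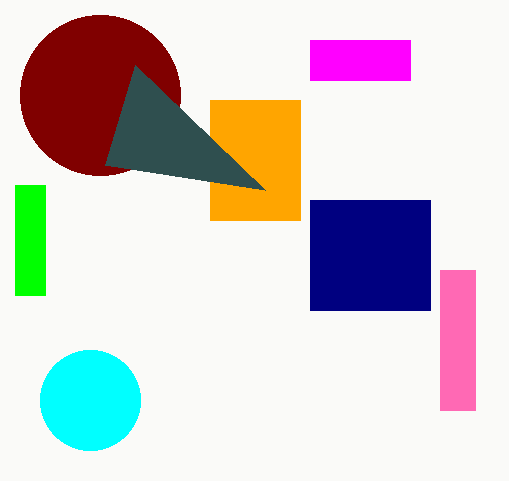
p_1 = 310; q_1 = 40; s_1 = 410; t_1 = 80; p_2 = 310; q_2 = 200; s_2 = 430; t_2 = 310; p_3 = 15; q_3 = 185; s_3 = 45; t_3 = 295; p_4 = 210; q_4 = 100; s_4 = 300; t_4 = 220; a_5 = 90; b_5 = 400; a_6 = 100; b_6 = 95; c_6 = 80; s_7 = 265; t_7 = 190; p_8 = 440; q_8 = 270; s_8 = 475; t_8 = 410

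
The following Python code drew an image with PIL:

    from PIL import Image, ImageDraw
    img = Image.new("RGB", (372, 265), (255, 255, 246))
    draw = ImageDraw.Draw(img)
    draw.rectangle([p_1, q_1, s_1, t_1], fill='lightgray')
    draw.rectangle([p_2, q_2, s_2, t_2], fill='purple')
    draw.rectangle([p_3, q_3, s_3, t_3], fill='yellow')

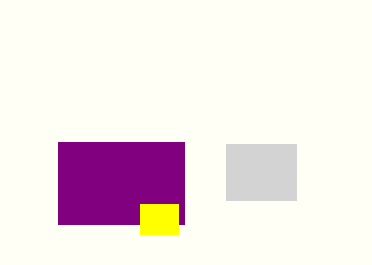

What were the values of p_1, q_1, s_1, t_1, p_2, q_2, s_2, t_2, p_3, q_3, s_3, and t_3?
p_1 = 226; q_1 = 144; s_1 = 296; t_1 = 200; p_2 = 58; q_2 = 142; s_2 = 184; t_2 = 224; p_3 = 140; q_3 = 204; s_3 = 178; t_3 = 234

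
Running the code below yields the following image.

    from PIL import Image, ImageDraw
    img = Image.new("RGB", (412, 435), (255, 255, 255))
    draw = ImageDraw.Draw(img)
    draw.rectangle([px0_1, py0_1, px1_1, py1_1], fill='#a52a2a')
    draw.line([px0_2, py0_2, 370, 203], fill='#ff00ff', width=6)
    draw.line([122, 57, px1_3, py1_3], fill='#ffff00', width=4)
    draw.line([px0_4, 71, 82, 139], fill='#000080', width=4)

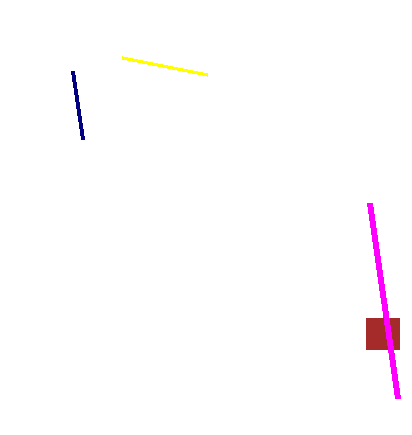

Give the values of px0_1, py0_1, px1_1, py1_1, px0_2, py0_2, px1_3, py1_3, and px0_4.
px0_1 = 366; py0_1 = 318; px1_1 = 399; py1_1 = 349; px0_2 = 398; py0_2 = 398; px1_3 = 207; py1_3 = 74; px0_4 = 72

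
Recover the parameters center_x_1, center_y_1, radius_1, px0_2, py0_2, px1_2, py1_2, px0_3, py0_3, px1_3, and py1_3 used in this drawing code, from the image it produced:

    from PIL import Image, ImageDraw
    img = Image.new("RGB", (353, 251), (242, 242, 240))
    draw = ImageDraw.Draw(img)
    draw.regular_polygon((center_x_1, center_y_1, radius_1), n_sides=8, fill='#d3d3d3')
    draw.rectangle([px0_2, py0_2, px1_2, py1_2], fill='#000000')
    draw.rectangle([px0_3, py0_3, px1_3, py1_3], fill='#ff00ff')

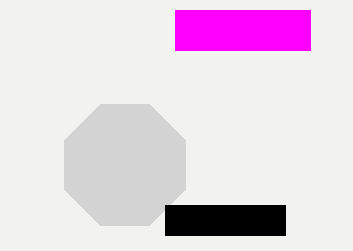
center_x_1 = 125; center_y_1 = 165; radius_1 = 65; px0_2 = 165; py0_2 = 205; px1_2 = 285; py1_2 = 235; px0_3 = 175; py0_3 = 10; px1_3 = 310; py1_3 = 50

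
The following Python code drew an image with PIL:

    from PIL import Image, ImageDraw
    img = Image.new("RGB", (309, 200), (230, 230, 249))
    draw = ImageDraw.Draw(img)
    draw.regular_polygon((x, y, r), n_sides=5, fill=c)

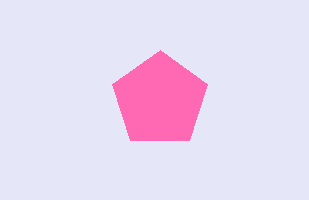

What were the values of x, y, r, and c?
x = 160; y = 100; r = 50; c = 'hotpink'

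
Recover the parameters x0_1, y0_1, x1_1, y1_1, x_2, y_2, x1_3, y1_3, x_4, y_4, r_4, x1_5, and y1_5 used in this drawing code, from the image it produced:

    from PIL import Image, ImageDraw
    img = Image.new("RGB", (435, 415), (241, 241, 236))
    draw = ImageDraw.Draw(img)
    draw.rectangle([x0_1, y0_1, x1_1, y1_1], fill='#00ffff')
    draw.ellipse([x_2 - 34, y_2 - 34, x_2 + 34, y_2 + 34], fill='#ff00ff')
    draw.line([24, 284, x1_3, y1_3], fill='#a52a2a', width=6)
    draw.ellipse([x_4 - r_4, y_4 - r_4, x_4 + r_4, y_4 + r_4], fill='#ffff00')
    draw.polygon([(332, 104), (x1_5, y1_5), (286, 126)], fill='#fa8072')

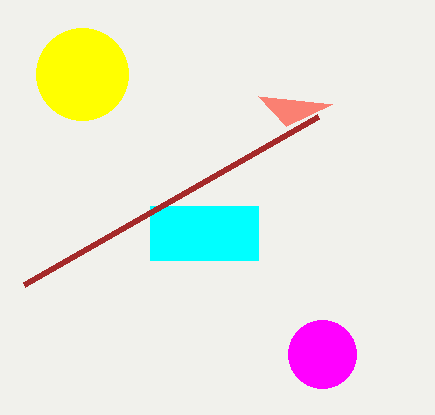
x0_1 = 150, y0_1 = 206, x1_1 = 258, y1_1 = 260, x_2 = 322, y_2 = 354, x1_3 = 318, y1_3 = 116, x_4 = 82, y_4 = 74, r_4 = 46, x1_5 = 258, y1_5 = 96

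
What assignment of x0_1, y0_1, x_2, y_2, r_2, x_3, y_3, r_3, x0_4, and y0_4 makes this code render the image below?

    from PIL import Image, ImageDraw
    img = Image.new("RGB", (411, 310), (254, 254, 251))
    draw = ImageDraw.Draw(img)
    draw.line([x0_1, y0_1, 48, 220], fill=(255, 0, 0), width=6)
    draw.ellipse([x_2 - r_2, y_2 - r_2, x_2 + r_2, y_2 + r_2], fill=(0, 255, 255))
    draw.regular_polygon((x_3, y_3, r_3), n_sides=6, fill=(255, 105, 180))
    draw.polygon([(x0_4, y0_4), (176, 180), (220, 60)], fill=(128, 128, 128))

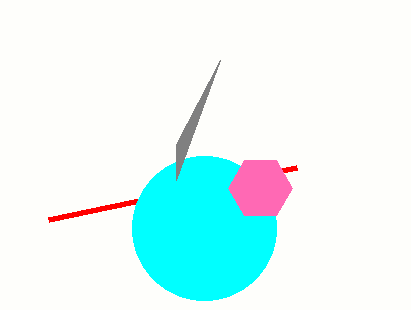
x0_1 = 296, y0_1 = 168, x_2 = 204, y_2 = 228, r_2 = 72, x_3 = 260, y_3 = 188, r_3 = 32, x0_4 = 176, y0_4 = 144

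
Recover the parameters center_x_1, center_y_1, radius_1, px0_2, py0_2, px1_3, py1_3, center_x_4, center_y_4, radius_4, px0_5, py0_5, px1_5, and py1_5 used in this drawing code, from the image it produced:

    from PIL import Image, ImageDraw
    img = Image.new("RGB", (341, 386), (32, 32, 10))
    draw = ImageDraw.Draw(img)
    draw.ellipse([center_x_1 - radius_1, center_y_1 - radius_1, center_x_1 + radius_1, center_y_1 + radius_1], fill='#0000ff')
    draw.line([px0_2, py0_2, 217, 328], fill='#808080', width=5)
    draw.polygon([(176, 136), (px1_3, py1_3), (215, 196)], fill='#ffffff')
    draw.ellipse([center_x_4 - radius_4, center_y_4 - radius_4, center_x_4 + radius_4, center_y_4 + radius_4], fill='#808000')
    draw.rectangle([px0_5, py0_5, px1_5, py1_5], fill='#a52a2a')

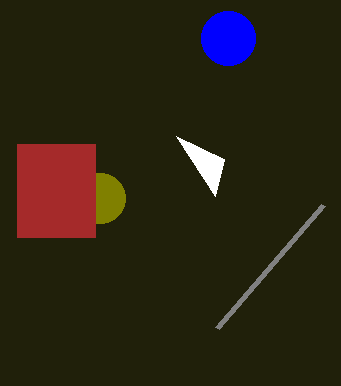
center_x_1 = 228; center_y_1 = 38; radius_1 = 27; px0_2 = 323; py0_2 = 205; px1_3 = 224; py1_3 = 159; center_x_4 = 100; center_y_4 = 198; radius_4 = 25; px0_5 = 17; py0_5 = 144; px1_5 = 95; py1_5 = 237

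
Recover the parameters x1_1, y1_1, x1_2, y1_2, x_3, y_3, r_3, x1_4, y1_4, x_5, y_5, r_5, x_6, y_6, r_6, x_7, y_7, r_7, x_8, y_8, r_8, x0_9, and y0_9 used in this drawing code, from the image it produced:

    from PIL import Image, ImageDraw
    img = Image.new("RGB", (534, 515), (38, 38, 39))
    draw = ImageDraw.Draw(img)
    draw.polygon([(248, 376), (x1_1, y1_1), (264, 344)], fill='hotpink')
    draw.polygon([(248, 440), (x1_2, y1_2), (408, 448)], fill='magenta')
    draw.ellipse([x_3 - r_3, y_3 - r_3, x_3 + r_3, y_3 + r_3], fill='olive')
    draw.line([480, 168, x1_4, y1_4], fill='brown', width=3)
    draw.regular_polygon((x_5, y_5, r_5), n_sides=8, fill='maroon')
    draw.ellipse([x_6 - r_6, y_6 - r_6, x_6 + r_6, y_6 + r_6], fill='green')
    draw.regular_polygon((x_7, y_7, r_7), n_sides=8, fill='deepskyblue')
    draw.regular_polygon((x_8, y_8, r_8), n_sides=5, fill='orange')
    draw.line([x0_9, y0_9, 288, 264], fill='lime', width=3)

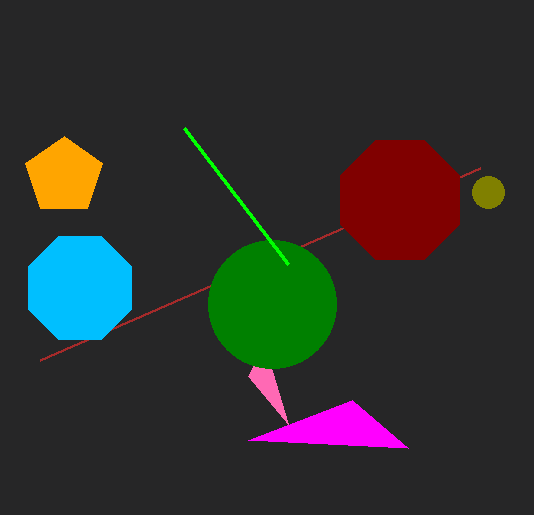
x1_1 = 288
y1_1 = 424
x1_2 = 352
y1_2 = 400
x_3 = 488
y_3 = 192
r_3 = 16
x1_4 = 40
y1_4 = 360
x_5 = 400
y_5 = 200
r_5 = 64
x_6 = 272
y_6 = 304
r_6 = 64
x_7 = 80
y_7 = 288
r_7 = 56
x_8 = 64
y_8 = 176
r_8 = 40
x0_9 = 184
y0_9 = 128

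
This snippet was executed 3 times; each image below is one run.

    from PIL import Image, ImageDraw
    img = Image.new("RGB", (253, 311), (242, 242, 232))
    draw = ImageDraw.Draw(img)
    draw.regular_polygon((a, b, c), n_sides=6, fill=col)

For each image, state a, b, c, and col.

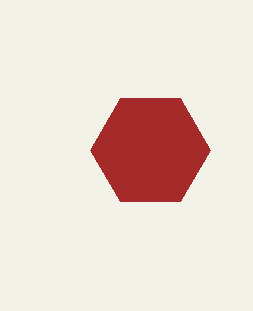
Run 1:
a = 150, b = 150, c = 60, col = 'brown'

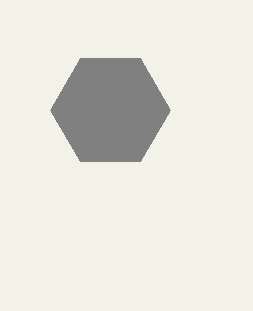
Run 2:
a = 110
b = 110
c = 60
col = 'gray'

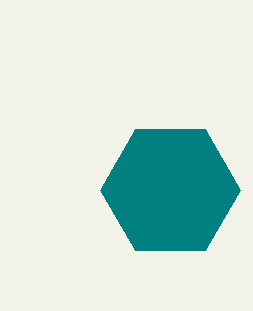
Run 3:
a = 170
b = 190
c = 70
col = 'teal'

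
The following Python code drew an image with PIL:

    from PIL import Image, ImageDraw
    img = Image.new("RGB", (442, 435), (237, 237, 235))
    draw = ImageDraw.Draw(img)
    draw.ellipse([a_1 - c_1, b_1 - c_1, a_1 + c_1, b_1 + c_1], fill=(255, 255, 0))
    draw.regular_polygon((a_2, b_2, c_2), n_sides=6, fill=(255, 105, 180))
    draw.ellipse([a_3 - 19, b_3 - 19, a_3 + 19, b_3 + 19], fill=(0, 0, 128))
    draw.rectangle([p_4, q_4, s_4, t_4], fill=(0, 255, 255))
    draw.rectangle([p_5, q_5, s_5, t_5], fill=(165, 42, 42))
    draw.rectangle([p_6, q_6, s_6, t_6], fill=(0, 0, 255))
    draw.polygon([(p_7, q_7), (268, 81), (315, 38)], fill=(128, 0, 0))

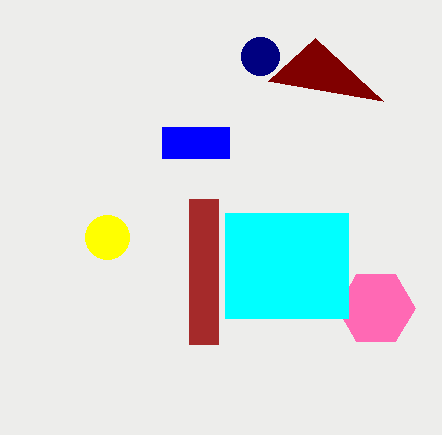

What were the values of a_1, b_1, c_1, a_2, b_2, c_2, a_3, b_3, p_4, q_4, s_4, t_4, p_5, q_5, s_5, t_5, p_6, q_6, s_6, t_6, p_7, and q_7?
a_1 = 107
b_1 = 237
c_1 = 22
a_2 = 376
b_2 = 308
c_2 = 39
a_3 = 260
b_3 = 56
p_4 = 225
q_4 = 213
s_4 = 348
t_4 = 318
p_5 = 189
q_5 = 199
s_5 = 218
t_5 = 344
p_6 = 162
q_6 = 127
s_6 = 229
t_6 = 158
p_7 = 383
q_7 = 101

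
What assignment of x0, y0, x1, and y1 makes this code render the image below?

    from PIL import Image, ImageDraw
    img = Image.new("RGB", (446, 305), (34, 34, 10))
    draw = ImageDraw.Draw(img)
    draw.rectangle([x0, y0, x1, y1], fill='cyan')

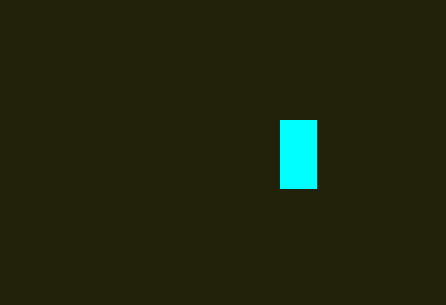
x0 = 280; y0 = 120; x1 = 316; y1 = 188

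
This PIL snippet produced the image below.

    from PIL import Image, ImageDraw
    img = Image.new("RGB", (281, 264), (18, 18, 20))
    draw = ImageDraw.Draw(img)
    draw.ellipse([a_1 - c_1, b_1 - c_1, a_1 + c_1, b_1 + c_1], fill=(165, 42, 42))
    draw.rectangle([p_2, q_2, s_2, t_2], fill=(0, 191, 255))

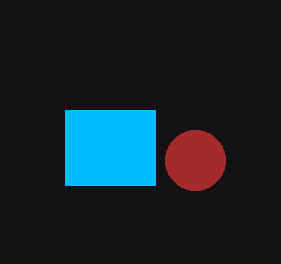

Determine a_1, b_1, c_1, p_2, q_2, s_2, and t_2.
a_1 = 195; b_1 = 160; c_1 = 30; p_2 = 65; q_2 = 110; s_2 = 155; t_2 = 185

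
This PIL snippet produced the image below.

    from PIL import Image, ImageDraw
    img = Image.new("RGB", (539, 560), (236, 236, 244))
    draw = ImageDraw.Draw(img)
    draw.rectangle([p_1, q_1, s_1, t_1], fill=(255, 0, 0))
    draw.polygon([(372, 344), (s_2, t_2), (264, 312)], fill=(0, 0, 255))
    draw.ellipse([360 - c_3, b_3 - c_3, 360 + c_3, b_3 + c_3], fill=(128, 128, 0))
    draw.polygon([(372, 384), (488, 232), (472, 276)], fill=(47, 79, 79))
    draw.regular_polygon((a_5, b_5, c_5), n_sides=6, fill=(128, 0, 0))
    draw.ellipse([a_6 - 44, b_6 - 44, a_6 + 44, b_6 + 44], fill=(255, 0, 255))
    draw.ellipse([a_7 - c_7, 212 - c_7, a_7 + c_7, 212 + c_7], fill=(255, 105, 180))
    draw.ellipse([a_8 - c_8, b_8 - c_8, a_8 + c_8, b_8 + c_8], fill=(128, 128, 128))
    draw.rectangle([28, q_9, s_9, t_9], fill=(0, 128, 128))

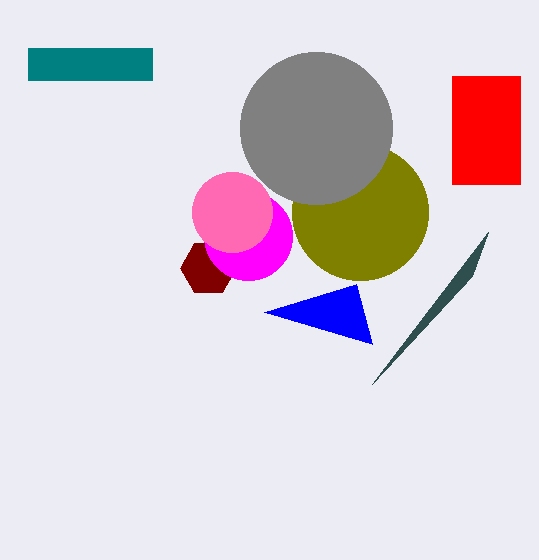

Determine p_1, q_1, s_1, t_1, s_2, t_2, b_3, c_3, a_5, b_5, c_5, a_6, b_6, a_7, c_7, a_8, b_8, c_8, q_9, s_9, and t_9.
p_1 = 452; q_1 = 76; s_1 = 520; t_1 = 184; s_2 = 356; t_2 = 284; b_3 = 212; c_3 = 68; a_5 = 208; b_5 = 268; c_5 = 28; a_6 = 248; b_6 = 236; a_7 = 232; c_7 = 40; a_8 = 316; b_8 = 128; c_8 = 76; q_9 = 48; s_9 = 152; t_9 = 80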